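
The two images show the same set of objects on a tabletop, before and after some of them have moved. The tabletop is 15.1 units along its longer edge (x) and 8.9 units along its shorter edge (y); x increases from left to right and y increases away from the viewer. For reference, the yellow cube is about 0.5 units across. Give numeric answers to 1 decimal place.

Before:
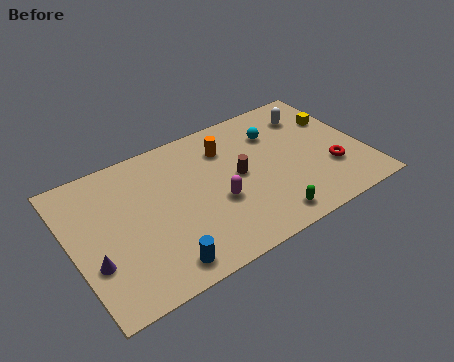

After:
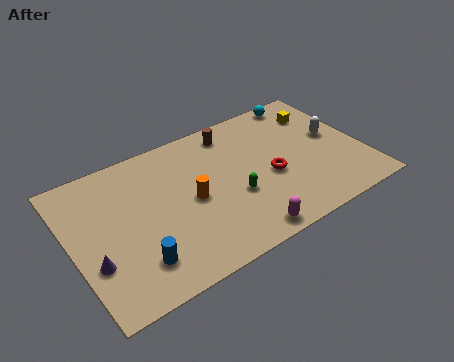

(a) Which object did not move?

the purple cone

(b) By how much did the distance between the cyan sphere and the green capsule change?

+1.1

They were about 5.5 units apart before and 6.6 after — 1.1 units further apart.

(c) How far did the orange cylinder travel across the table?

3.3

From (8.3, 6.7) to (6.1, 4.3), the orange cylinder covered √(2.2² + 2.4²) ≈ 3.3 units.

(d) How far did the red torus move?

3.2

From (13.2, 2.8) to (10.2, 3.8), the red torus covered √(3.0² + 1.0²) ≈ 3.2 units.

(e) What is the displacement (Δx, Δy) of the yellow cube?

(-0.7, 0.8)

From the two frames, the yellow cube sits at roughly (14.1, 6.0) before and (13.4, 6.8) after.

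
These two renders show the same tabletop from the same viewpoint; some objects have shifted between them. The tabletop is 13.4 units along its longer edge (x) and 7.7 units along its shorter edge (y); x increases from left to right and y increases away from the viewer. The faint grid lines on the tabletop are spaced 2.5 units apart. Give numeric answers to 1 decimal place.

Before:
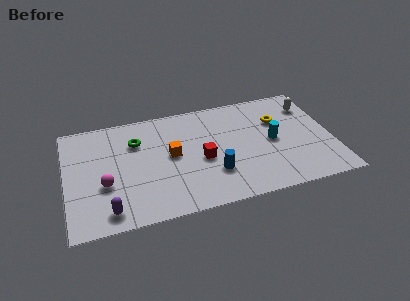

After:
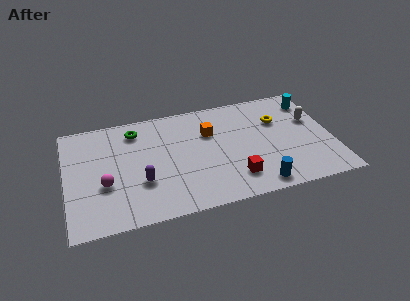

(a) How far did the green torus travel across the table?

0.8

From (3.6, 5.5) to (3.6, 6.3), the green torus covered √(0.0² + 0.8²) ≈ 0.8 units.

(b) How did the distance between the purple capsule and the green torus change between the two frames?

-1.0

Before: roughly 4.7 units apart; after: 3.7. That's 1.0 units closer together.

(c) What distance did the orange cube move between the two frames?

2.3

The orange cube moved from about (5.3, 4.1) to (7.3, 5.2), a distance of √(2.0² + 1.1²) ≈ 2.3.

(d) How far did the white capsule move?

1.1

From (12.5, 5.9) to (12.5, 4.8), the white capsule covered √(0.0² + 1.1²) ≈ 1.1 units.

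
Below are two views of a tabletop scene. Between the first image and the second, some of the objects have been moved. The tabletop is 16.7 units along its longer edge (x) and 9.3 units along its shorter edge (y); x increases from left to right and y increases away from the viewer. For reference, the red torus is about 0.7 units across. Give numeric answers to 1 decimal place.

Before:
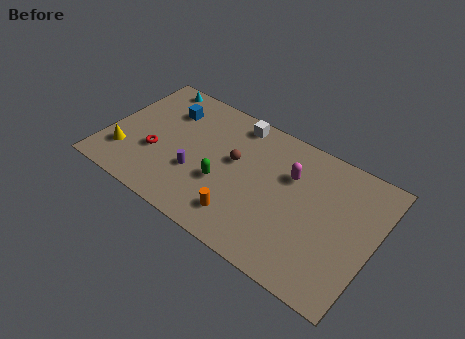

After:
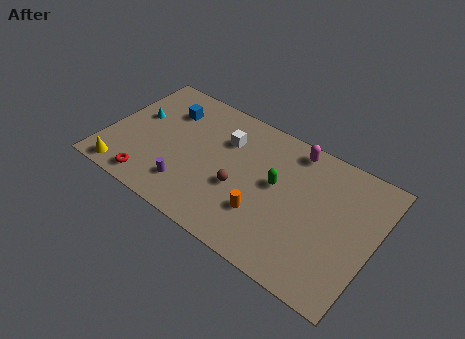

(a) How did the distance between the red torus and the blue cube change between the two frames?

+2.2

They were about 3.5 units apart before and 5.7 after — 2.2 units further apart.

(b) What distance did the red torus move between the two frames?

2.2

From (3.2, 3.4) to (3.3, 1.2), the red torus covered √(0.1² + 2.2²) ≈ 2.2 units.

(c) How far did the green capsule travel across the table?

3.5

From (7.5, 3.5) to (10.6, 5.2), the green capsule covered √(3.1² + 1.7²) ≈ 3.5 units.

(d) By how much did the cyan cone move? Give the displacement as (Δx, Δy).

(-0.4, -2.9)

From the two frames, the cyan cone sits at roughly (2.0, 8.4) before and (1.6, 5.5) after.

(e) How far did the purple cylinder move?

1.2

The purple cylinder was near (5.8, 3.3) before and (5.5, 2.1) after, so it travelled √(0.3² + 1.2²) ≈ 1.2 units.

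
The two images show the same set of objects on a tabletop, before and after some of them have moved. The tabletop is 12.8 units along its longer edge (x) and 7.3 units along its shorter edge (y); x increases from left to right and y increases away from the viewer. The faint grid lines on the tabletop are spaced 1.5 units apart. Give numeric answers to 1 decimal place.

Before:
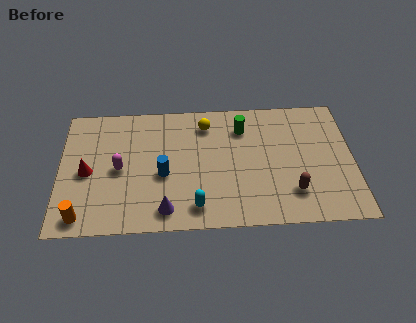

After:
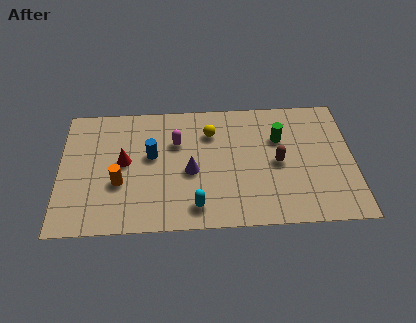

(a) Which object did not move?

the cyan capsule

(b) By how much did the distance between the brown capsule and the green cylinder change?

-2.9

The distance was about 4.3 in the first image and 1.4 in the second, so they moved 2.9 units closer together.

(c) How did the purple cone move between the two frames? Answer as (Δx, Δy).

(1.1, 2.1)

The purple cone was at about (4.6, 1.1) and moved to about (5.7, 3.2).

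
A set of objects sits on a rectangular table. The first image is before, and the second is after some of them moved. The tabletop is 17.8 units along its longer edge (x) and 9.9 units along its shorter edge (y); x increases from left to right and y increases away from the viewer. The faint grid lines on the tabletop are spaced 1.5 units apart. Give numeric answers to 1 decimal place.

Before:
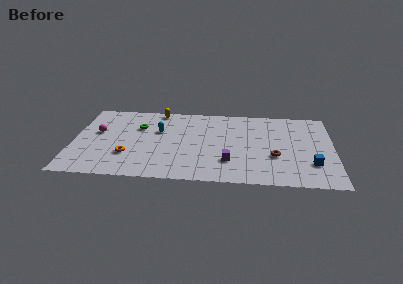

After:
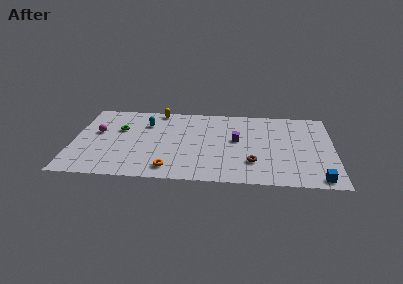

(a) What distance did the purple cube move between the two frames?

2.8

The purple cube was near (10.7, 2.7) before and (11.2, 5.5) after, so it travelled √(0.5² + 2.8²) ≈ 2.8 units.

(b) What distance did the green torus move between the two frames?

1.4

The green torus moved from about (4.4, 6.7) to (3.1, 6.3), a distance of √(1.3² + 0.4²) ≈ 1.4.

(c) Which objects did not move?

the yellow capsule and the magenta sphere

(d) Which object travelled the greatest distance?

the orange torus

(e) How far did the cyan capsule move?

1.3

From (5.8, 6.3) to (4.9, 7.2), the cyan capsule covered √(0.9² + 0.9²) ≈ 1.3 units.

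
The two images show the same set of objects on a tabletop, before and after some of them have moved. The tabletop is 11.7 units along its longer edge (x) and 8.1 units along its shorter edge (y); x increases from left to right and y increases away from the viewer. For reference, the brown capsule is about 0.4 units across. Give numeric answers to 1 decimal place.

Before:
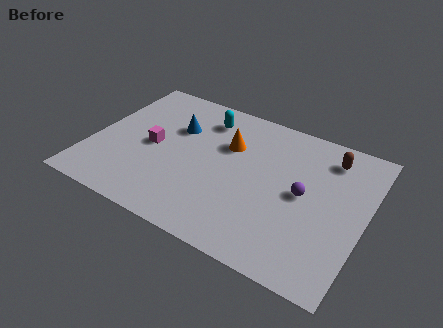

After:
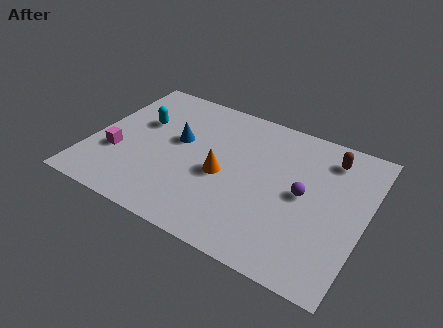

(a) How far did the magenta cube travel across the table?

1.8

The magenta cube was near (2.6, 3.9) before and (1.2, 2.8) after, so it travelled √(1.4² + 1.1²) ≈ 1.8 units.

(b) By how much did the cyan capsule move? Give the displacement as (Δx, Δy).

(-2.6, -1.4)

The cyan capsule was at about (4.5, 6.5) and moved to about (1.9, 5.1).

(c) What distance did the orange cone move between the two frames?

1.8

The orange cone moved from about (5.7, 5.4) to (5.7, 3.6), a distance of √(0.0² + 1.8²) ≈ 1.8.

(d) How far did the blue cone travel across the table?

0.7

From (3.4, 5.4) to (3.6, 4.7), the blue cone covered √(0.2² + 0.7²) ≈ 0.7 units.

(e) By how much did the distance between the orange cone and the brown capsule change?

+0.8

They were about 4.4 units apart before and 5.2 after — 0.8 units further apart.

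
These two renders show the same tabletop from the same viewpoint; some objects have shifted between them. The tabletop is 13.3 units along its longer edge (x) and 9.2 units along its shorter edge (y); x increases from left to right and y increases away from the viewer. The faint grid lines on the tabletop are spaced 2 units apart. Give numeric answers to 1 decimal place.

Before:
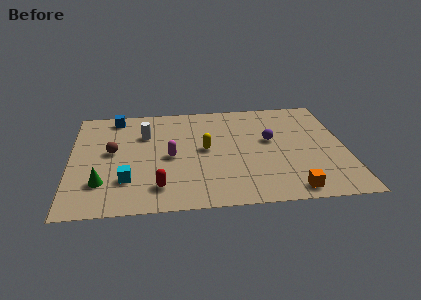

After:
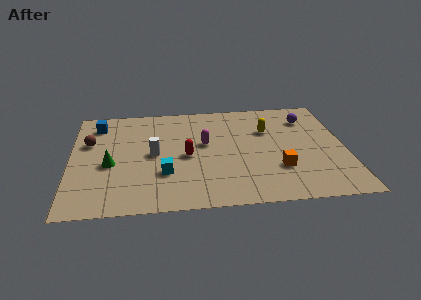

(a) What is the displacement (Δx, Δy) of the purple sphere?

(1.9, 1.8)

The purple sphere started near (9.7, 5.3) and ended near (11.6, 7.1).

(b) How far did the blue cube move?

1.1

The blue cube moved from about (2.2, 8.1) to (1.3, 7.5), a distance of √(0.9² + 0.6²) ≈ 1.1.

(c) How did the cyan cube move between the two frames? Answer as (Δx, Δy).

(1.8, 0.4)

The cyan cube started near (2.7, 2.5) and ended near (4.5, 2.9).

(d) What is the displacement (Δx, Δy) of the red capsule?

(1.4, 2.5)

The red capsule started near (4.2, 1.8) and ended near (5.6, 4.3).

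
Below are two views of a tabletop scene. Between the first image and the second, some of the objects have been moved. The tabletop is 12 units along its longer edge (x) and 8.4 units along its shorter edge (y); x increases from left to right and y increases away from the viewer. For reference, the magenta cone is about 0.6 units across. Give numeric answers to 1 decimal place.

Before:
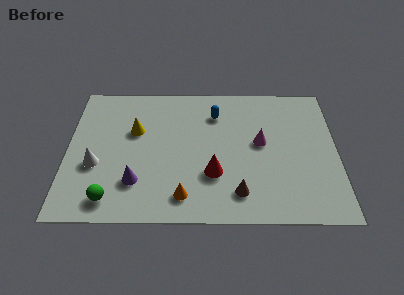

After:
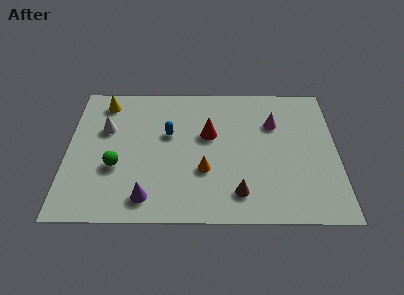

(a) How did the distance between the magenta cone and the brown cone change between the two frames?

+1.3

Before: roughly 3.2 units apart; after: 4.5. That's 1.3 units further apart.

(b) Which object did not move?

the brown cone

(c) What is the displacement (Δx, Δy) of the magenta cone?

(0.6, 1.2)

The magenta cone started near (8.6, 4.6) and ended near (9.2, 5.8).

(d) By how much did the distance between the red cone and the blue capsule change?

-1.9

The distance was about 3.7 in the first image and 1.8 in the second, so they moved 1.9 units closer together.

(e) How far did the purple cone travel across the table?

1.0

The purple cone moved from about (3.1, 2.2) to (3.6, 1.3), a distance of √(0.5² + 0.9²) ≈ 1.0.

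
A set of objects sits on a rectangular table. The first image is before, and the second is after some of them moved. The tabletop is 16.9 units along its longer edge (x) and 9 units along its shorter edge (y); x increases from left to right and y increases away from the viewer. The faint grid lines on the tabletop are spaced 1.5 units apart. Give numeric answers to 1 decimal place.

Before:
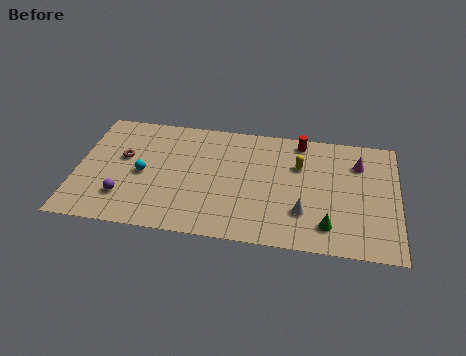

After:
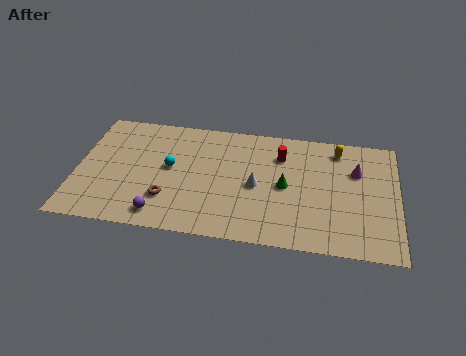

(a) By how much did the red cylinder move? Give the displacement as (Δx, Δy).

(-1.0, -1.3)

The red cylinder was at about (11.7, 8.0) and moved to about (10.7, 6.7).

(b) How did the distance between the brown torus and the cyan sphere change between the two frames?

+0.8

They were about 1.6 units apart before and 2.4 after — 0.8 units further apart.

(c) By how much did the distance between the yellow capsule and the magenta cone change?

-1.4

The distance was about 3.2 in the first image and 1.8 in the second, so they moved 1.4 units closer together.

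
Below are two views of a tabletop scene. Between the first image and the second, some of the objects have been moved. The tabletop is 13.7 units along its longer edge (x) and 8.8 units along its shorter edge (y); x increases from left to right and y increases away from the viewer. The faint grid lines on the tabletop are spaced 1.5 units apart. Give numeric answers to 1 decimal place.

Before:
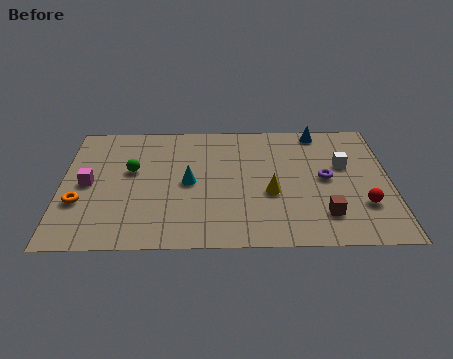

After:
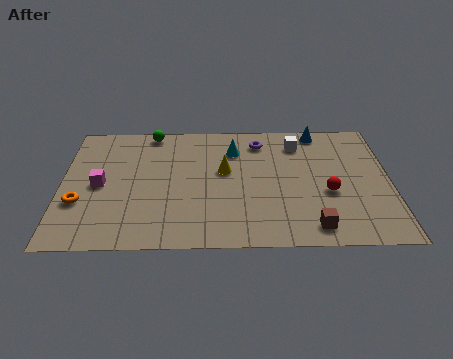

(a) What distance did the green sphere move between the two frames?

2.9

The green sphere was near (2.9, 5.2) before and (3.7, 8.0) after, so it travelled √(0.8² + 2.8²) ≈ 2.9 units.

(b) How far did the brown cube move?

0.9

The brown cube was near (10.9, 2.0) before and (10.4, 1.2) after, so it travelled √(0.5² + 0.8²) ≈ 0.9 units.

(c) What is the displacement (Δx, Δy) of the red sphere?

(-1.4, 0.9)

From the two frames, the red sphere sits at roughly (12.5, 2.6) before and (11.1, 3.5) after.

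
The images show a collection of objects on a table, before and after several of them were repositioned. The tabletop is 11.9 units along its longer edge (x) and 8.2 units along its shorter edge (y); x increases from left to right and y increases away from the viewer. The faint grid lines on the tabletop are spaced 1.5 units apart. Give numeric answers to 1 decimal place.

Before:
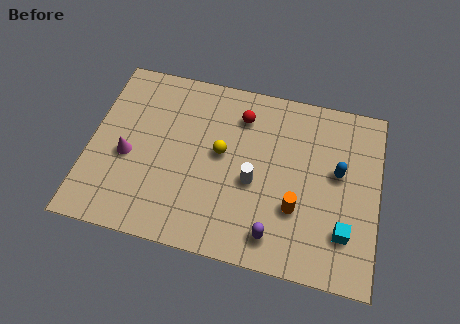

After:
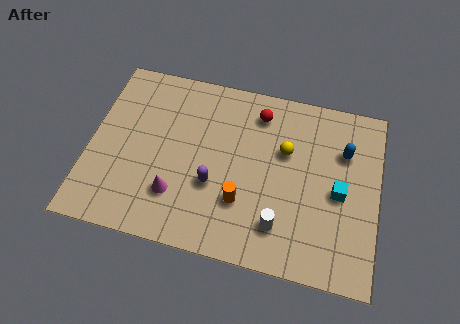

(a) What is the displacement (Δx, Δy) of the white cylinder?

(1.2, -1.7)

The white cylinder was at about (6.8, 3.5) and moved to about (8.0, 1.8).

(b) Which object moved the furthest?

the purple capsule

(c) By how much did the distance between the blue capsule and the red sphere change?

-0.7

They were about 4.4 units apart before and 3.7 after — 0.7 units closer together.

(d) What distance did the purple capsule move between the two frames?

3.1

The purple capsule moved from about (7.8, 1.3) to (5.2, 3.0), a distance of √(2.6² + 1.7²) ≈ 3.1.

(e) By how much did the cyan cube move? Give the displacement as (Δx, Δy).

(-0.3, 1.7)

From the two frames, the cyan cube sits at roughly (10.6, 2.1) before and (10.3, 3.8) after.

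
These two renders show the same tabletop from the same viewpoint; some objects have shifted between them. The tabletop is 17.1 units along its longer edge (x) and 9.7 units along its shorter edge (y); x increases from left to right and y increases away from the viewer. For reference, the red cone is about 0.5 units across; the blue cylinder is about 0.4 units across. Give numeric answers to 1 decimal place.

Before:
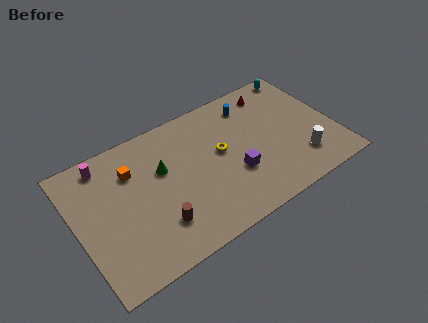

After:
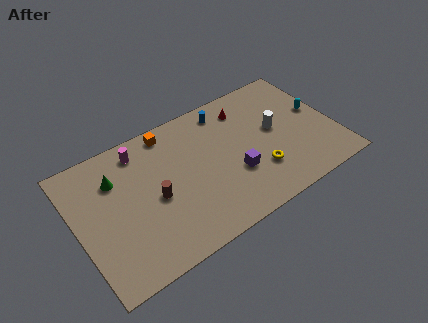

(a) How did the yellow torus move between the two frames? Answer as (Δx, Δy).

(2.1, -2.6)

The yellow torus started near (9.6, 5.4) and ended near (11.7, 2.8).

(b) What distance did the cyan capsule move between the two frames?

3.4

The cyan capsule moved from about (15.8, 8.8) to (16.2, 5.4), a distance of √(0.4² + 3.4²) ≈ 3.4.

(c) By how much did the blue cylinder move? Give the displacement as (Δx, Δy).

(-1.7, 0.4)

From the two frames, the blue cylinder sits at roughly (12.1, 7.9) before and (10.4, 8.3) after.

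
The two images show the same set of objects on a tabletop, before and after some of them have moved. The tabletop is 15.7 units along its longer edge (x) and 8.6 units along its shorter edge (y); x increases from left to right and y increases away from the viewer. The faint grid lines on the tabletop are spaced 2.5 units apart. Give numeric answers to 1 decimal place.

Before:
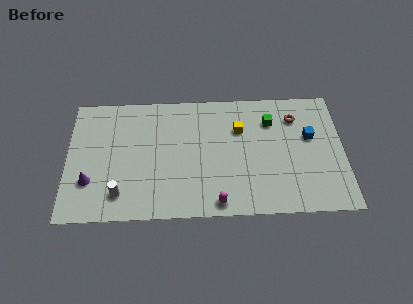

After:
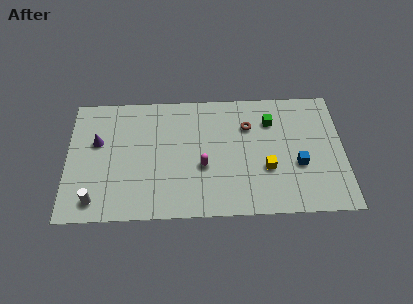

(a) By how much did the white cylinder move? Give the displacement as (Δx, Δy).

(-1.4, -0.4)

From the two frames, the white cylinder sits at roughly (3.0, 1.7) before and (1.6, 1.3) after.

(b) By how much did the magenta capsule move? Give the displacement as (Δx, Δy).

(-0.8, 2.5)

The magenta capsule was at about (8.5, 0.9) and moved to about (7.7, 3.4).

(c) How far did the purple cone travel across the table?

2.7

The purple cone moved from about (1.3, 2.6) to (1.7, 5.3), a distance of √(0.4² + 2.7²) ≈ 2.7.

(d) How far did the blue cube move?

2.0

The blue cube was near (13.8, 5.2) before and (13.1, 3.3) after, so it travelled √(0.7² + 1.9²) ≈ 2.0 units.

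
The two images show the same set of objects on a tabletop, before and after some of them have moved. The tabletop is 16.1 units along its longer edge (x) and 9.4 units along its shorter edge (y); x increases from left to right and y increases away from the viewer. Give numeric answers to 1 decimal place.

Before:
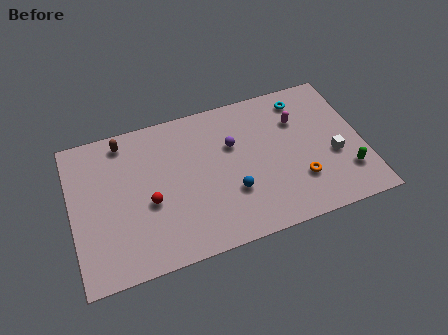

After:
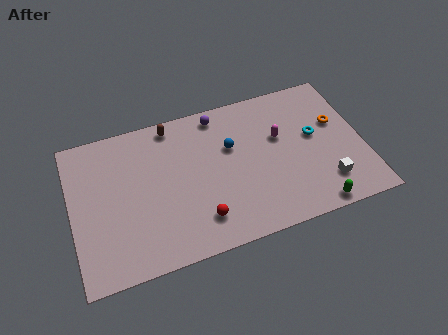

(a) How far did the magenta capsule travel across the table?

1.4

From (12.7, 6.6) to (11.6, 5.8), the magenta capsule covered √(1.1² + 0.8²) ≈ 1.4 units.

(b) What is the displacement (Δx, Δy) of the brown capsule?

(2.7, 0.2)

The brown capsule was at about (3.1, 8.2) and moved to about (5.8, 8.4).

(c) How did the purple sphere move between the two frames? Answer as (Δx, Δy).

(-0.6, 2.2)

From the two frames, the purple sphere sits at roughly (9.0, 6.1) before and (8.4, 8.3) after.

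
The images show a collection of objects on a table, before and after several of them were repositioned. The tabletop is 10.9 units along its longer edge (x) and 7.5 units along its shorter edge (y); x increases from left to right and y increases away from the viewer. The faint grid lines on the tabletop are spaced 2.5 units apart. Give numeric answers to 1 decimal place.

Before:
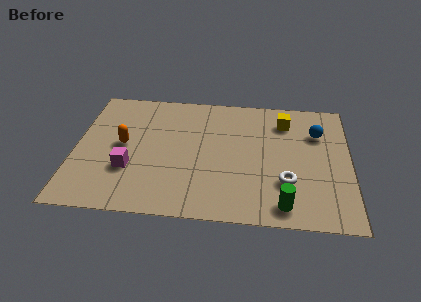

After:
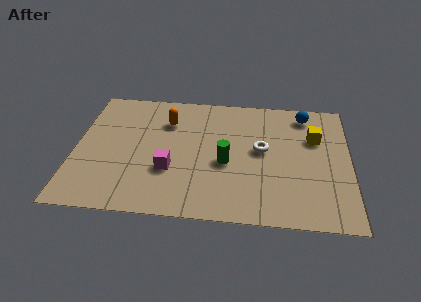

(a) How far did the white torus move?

2.1

The white torus was near (8.4, 2.3) before and (7.4, 4.1) after, so it travelled √(1.0² + 1.8²) ≈ 2.1 units.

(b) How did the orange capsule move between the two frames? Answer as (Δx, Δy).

(1.7, 1.6)

The orange capsule was at about (1.9, 3.9) and moved to about (3.6, 5.5).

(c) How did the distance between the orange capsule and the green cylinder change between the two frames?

-3.7

They were about 7.0 units apart before and 3.3 after — 3.7 units closer together.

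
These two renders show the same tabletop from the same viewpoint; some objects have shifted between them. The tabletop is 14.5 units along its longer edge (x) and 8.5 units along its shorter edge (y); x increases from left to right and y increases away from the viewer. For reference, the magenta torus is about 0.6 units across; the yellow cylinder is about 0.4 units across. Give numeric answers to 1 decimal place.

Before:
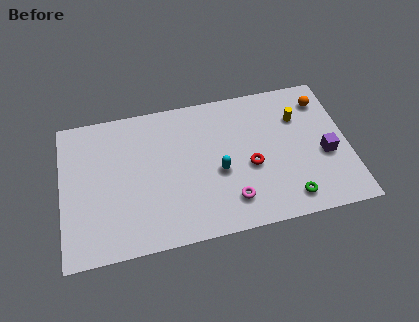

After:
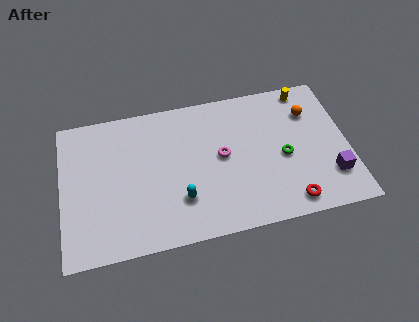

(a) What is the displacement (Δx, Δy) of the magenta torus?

(-0.3, 2.7)

The magenta torus started near (8.4, 1.8) and ended near (8.1, 4.5).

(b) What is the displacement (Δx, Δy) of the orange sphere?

(-0.7, -0.6)

From the two frames, the orange sphere sits at roughly (13.4, 6.8) before and (12.7, 6.2) after.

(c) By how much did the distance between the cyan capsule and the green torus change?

+1.4

Before: roughly 4.1 units apart; after: 5.5. That's 1.4 units further apart.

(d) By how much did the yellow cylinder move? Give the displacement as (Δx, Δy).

(0.5, 1.6)

The yellow cylinder started near (12.1, 6.0) and ended near (12.6, 7.6).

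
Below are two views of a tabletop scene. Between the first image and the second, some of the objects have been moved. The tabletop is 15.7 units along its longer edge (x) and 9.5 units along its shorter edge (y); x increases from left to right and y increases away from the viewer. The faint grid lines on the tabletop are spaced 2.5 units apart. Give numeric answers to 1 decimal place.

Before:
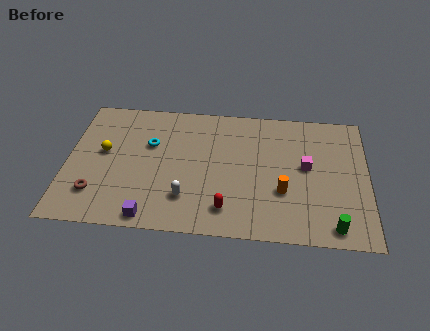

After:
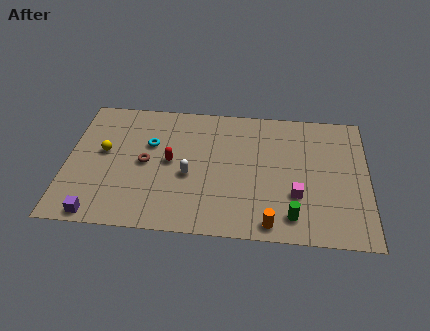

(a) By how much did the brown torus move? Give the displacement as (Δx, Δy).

(2.5, 2.4)

The brown torus was at about (1.6, 2.3) and moved to about (4.1, 4.7).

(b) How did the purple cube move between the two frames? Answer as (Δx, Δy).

(-2.7, -0.1)

From the two frames, the purple cube sits at roughly (4.5, 0.9) before and (1.8, 0.8) after.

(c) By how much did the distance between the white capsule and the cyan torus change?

-1.2

They were about 4.2 units apart before and 3.0 after — 1.2 units closer together.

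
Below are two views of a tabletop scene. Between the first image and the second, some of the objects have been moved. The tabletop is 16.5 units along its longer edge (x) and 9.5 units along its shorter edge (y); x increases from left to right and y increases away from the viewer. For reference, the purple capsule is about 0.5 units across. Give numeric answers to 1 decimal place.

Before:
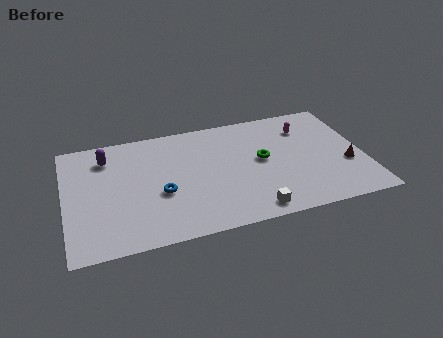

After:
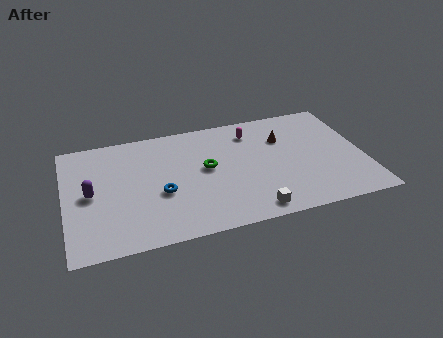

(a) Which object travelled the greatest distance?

the brown cone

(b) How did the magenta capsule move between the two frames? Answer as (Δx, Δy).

(-3.0, 0.4)

The magenta capsule was at about (13.5, 7.2) and moved to about (10.5, 7.6).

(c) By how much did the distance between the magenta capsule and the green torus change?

+0.3

The distance was about 3.3 in the first image and 3.6 in the second, so they moved 0.3 units further apart.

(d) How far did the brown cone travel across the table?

4.5

The brown cone was near (15.5, 3.5) before and (12.2, 6.6) after, so it travelled √(3.3² + 3.1²) ≈ 4.5 units.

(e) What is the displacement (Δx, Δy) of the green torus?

(-3.1, 0.1)

The green torus started near (10.9, 5.1) and ended near (7.8, 5.2).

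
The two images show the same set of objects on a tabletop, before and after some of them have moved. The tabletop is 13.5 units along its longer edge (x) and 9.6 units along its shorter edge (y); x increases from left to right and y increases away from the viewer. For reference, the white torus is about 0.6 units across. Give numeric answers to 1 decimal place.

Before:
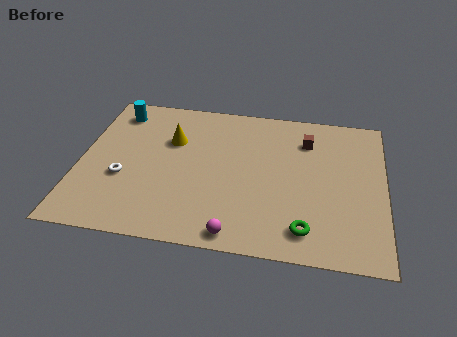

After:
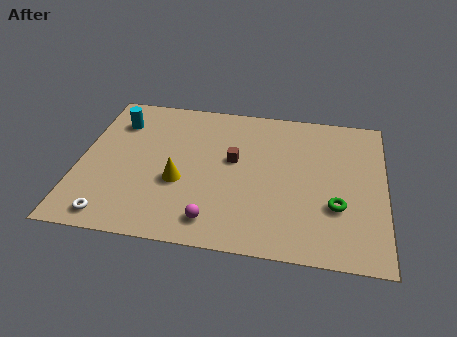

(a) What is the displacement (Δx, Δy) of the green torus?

(1.3, 1.6)

The green torus started near (10.1, 1.6) and ended near (11.4, 3.2).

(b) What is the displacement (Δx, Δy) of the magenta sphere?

(-1.0, 0.6)

The magenta sphere started near (7.1, 0.9) and ended near (6.1, 1.5).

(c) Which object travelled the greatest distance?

the brown cube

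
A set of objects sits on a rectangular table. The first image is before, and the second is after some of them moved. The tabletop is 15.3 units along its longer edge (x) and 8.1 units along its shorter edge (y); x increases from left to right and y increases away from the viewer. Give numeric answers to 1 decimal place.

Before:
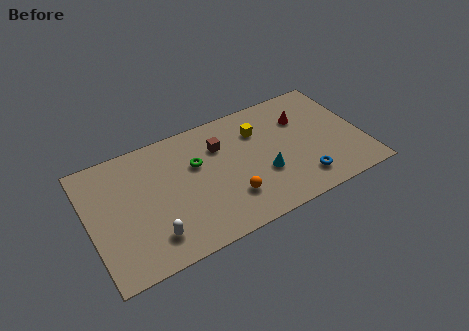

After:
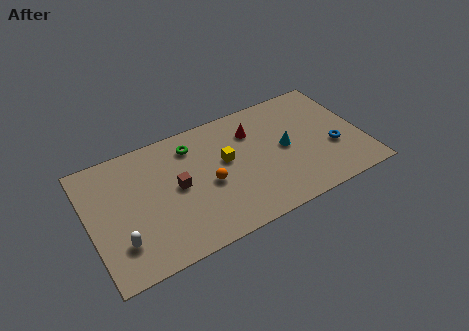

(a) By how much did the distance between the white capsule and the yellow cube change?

-1.0

They were about 7.7 units apart before and 6.7 after — 1.0 units closer together.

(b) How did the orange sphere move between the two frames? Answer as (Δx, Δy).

(-1.0, 1.4)

The orange sphere started near (7.6, 2.2) and ended near (6.6, 3.6).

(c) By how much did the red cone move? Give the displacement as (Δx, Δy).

(-2.8, 0.3)

The red cone was at about (12.2, 5.7) and moved to about (9.4, 6.0).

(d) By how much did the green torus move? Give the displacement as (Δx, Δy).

(-0.1, 1.3)

The green torus started near (6.1, 5.2) and ended near (6.0, 6.5).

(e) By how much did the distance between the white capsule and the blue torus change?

+3.7

The distance was about 8.4 in the first image and 12.1 in the second, so they moved 3.7 units further apart.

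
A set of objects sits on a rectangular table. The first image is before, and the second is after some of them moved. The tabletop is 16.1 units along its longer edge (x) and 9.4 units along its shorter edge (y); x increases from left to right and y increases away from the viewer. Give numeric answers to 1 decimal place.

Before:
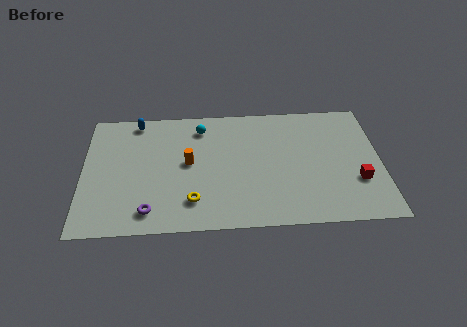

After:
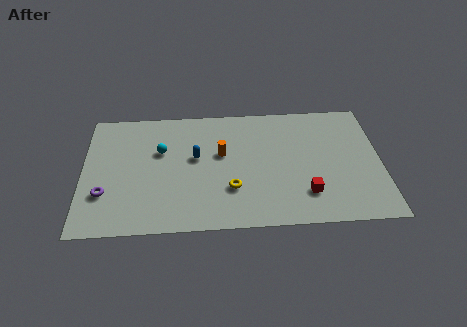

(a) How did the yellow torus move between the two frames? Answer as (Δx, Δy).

(2.1, 0.8)

From the two frames, the yellow torus sits at roughly (5.9, 2.1) before and (8.0, 2.9) after.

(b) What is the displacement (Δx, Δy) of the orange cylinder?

(1.8, 0.6)

From the two frames, the orange cylinder sits at roughly (5.7, 5.0) before and (7.5, 5.6) after.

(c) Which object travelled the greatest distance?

the blue capsule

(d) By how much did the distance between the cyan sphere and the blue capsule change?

-1.6

They were about 3.6 units apart before and 2.0 after — 1.6 units closer together.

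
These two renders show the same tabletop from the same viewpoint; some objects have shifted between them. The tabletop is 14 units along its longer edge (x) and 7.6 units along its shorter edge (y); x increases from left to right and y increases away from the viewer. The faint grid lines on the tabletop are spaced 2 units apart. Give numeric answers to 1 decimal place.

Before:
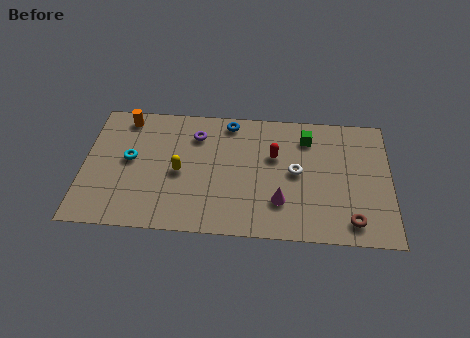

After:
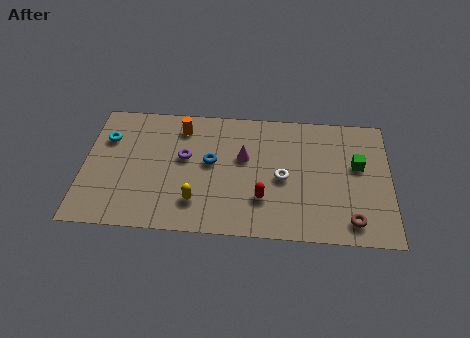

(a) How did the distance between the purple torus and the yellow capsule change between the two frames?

+0.3

The distance was about 2.4 in the first image and 2.7 in the second, so they moved 0.3 units further apart.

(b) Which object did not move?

the brown torus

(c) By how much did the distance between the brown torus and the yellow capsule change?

-1.1

They were about 8.1 units apart before and 7.0 after — 1.1 units closer together.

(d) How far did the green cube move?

2.7

The green cube was near (10.2, 6.0) before and (12.5, 4.5) after, so it travelled √(2.3² + 1.5²) ≈ 2.7 units.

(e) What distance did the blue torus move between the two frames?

2.6

The blue torus was near (6.6, 6.7) before and (5.8, 4.2) after, so it travelled √(0.8² + 2.5²) ≈ 2.6 units.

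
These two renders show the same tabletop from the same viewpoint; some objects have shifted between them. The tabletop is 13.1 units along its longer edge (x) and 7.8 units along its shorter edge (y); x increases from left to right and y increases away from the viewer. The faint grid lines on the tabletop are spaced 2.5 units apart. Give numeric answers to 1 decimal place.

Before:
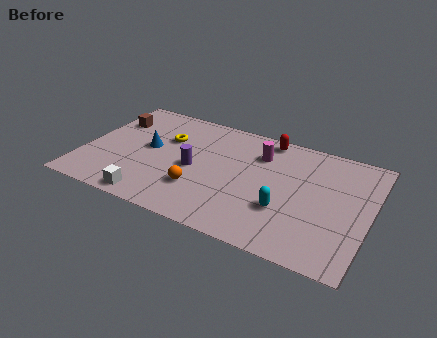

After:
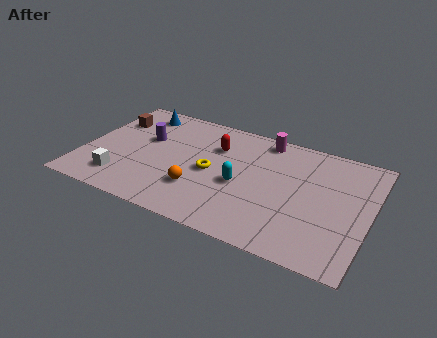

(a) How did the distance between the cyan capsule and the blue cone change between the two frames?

-0.6

They were about 6.7 units apart before and 6.1 after — 0.6 units closer together.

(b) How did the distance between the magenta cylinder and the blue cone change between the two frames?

+0.7

Before: roughly 5.2 units apart; after: 5.9. That's 0.7 units further apart.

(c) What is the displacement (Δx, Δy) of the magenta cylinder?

(0.1, 1.1)

From the two frames, the magenta cylinder sits at roughly (7.9, 5.8) before and (8.0, 6.9) after.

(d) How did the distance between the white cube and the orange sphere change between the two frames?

+1.1

Before: roughly 2.5 units apart; after: 3.6. That's 1.1 units further apart.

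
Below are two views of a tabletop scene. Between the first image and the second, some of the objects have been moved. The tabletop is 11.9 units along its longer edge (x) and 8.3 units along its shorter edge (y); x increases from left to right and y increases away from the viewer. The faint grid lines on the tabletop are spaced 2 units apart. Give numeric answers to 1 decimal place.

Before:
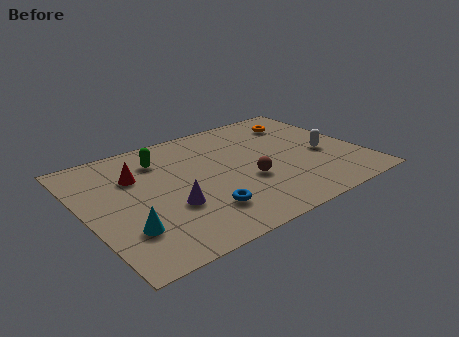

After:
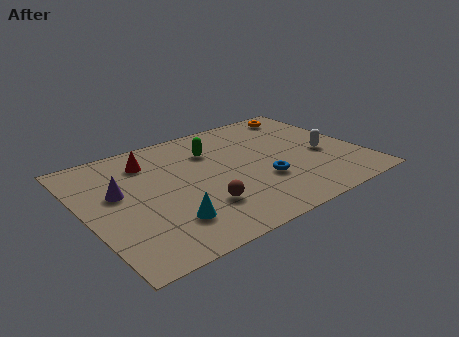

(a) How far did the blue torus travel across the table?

2.9

From (4.6, 2.0) to (7.4, 2.8), the blue torus covered √(2.8² + 0.8²) ≈ 2.9 units.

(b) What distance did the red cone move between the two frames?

1.1

From (2.4, 5.7) to (3.1, 6.5), the red cone covered √(0.7² + 0.8²) ≈ 1.1 units.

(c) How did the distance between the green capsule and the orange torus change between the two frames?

-1.6

They were about 6.3 units apart before and 4.7 after — 1.6 units closer together.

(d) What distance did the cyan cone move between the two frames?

1.7

The cyan cone was near (1.4, 2.3) before and (3.1, 2.0) after, so it travelled √(1.7² + 0.3²) ≈ 1.7 units.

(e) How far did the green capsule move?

2.2

The green capsule moved from about (3.6, 6.4) to (5.8, 6.0), a distance of √(2.2² + 0.4²) ≈ 2.2.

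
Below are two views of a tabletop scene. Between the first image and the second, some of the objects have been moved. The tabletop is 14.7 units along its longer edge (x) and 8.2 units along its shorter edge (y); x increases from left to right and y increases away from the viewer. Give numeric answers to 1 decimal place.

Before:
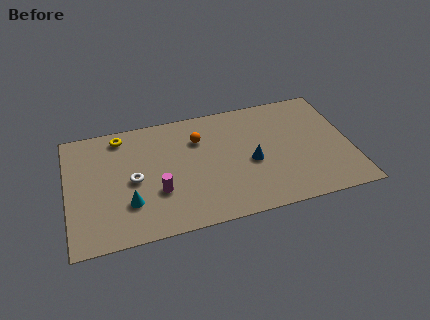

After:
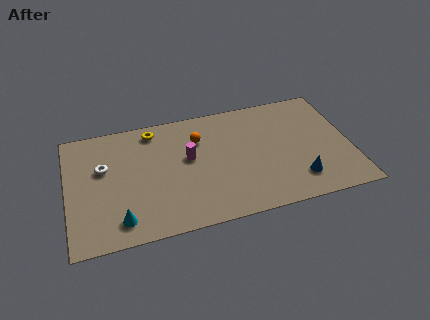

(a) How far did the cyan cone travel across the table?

1.1

The cyan cone moved from about (3.1, 2.4) to (2.6, 1.4), a distance of √(0.5² + 1.0²) ≈ 1.1.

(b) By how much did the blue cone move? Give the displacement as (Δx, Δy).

(2.3, -1.8)

From the two frames, the blue cone sits at roughly (9.5, 3.6) before and (11.8, 1.8) after.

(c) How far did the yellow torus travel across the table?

1.7

The yellow torus was near (2.9, 7.1) before and (4.6, 7.1) after, so it travelled √(1.7² + 0.0²) ≈ 1.7 units.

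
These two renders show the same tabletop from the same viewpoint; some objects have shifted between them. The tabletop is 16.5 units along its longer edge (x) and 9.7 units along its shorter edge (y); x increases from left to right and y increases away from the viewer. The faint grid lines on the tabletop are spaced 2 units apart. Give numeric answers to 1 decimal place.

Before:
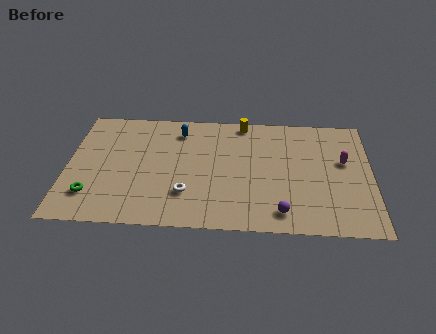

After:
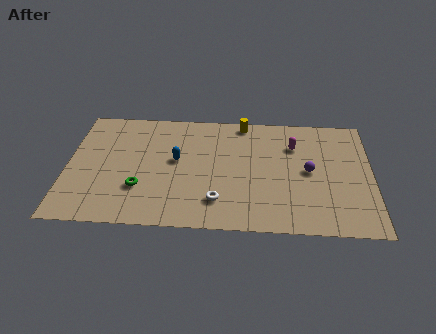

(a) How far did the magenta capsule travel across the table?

3.0

The magenta capsule moved from about (15.0, 5.8) to (12.3, 7.0), a distance of √(2.7² + 1.2²) ≈ 3.0.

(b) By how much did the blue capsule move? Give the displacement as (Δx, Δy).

(-0.1, -2.5)

The blue capsule was at about (6.0, 7.9) and moved to about (5.9, 5.4).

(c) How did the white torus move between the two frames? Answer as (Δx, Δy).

(1.7, -0.5)

From the two frames, the white torus sits at roughly (6.5, 2.7) before and (8.2, 2.2) after.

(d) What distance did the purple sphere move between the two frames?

3.7

The purple sphere moved from about (11.6, 1.5) to (13.1, 4.9), a distance of √(1.5² + 3.4²) ≈ 3.7.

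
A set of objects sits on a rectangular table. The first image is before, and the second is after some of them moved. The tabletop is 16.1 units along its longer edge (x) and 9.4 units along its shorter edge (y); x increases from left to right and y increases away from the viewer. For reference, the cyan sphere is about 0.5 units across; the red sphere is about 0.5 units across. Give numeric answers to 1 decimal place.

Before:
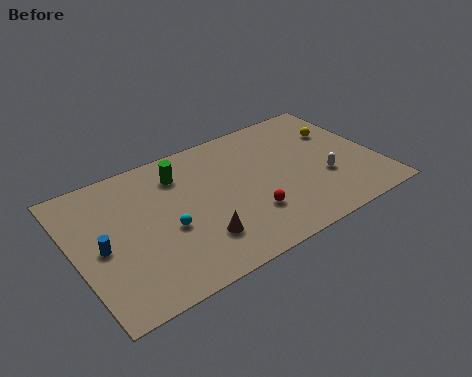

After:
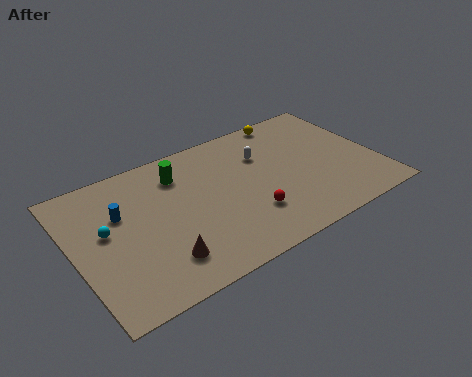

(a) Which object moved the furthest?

the white capsule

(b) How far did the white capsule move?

4.3

From (13.1, 3.3) to (10.3, 6.5), the white capsule covered √(2.8² + 3.2²) ≈ 4.3 units.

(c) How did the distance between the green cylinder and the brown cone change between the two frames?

+0.6

They were about 4.9 units apart before and 5.5 after — 0.6 units further apart.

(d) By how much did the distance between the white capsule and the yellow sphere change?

-0.6

They were about 3.4 units apart before and 2.8 after — 0.6 units closer together.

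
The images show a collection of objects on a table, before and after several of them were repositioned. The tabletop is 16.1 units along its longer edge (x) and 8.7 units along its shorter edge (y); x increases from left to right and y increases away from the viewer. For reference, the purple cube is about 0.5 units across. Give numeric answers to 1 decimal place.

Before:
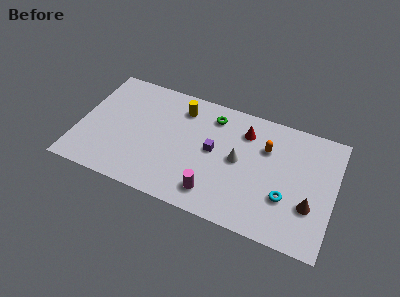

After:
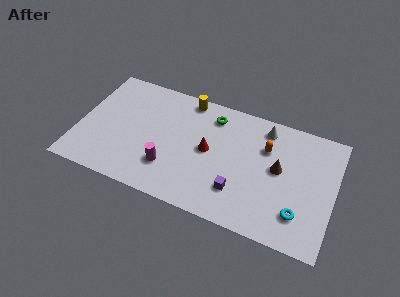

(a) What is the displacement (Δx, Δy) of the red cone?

(-2.1, -2.2)

The red cone started near (10.3, 6.7) and ended near (8.2, 4.5).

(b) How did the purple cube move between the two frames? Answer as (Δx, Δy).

(1.8, -2.3)

From the two frames, the purple cube sits at roughly (8.5, 4.6) before and (10.3, 2.3) after.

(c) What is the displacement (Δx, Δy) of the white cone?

(1.4, 2.9)

The white cone started near (10.1, 4.5) and ended near (11.5, 7.4).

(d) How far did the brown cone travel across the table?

2.8

From (14.7, 2.9) to (12.6, 4.8), the brown cone covered √(2.1² + 1.9²) ≈ 2.8 units.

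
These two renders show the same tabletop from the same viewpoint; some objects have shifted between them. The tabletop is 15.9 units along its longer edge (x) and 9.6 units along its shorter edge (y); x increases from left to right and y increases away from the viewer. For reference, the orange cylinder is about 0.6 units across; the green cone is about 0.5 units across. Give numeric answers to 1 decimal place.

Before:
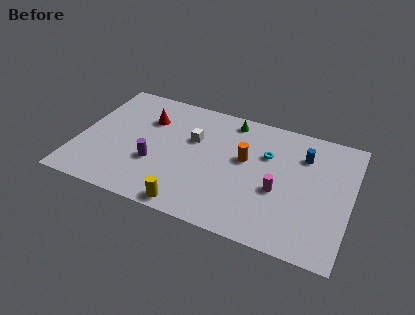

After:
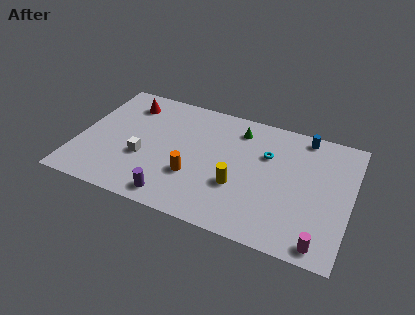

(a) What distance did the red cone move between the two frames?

1.6

The red cone was near (3.8, 6.8) before and (2.5, 7.7) after, so it travelled √(1.3² + 0.9²) ≈ 1.6 units.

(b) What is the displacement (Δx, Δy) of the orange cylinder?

(-2.8, -2.4)

From the two frames, the orange cylinder sits at roughly (9.7, 5.6) before and (6.9, 3.2) after.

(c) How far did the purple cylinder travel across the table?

2.6

The purple cylinder moved from about (4.6, 3.4) to (6.0, 1.2), a distance of √(1.4² + 2.2²) ≈ 2.6.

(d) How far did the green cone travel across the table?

0.8

The green cone moved from about (8.6, 8.4) to (9.1, 7.8), a distance of √(0.5² + 0.6²) ≈ 0.8.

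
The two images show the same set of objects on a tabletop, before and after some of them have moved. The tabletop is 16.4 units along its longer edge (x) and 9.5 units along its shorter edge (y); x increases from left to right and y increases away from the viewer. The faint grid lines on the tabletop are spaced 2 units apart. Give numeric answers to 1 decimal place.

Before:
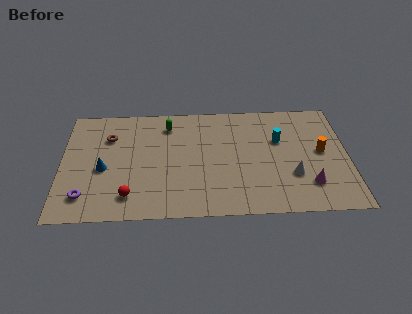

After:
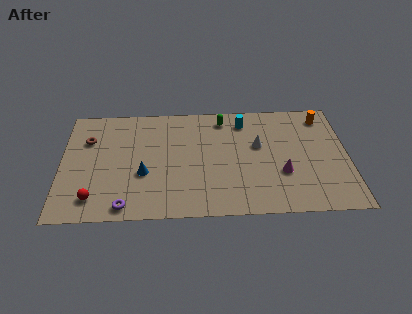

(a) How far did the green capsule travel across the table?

3.2

The green capsule moved from about (6.1, 7.7) to (9.3, 8.1), a distance of √(3.2² + 0.4²) ≈ 3.2.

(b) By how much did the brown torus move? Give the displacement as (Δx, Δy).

(-1.2, -0.2)

The brown torus started near (2.7, 6.8) and ended near (1.5, 6.6).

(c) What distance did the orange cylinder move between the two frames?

3.0

The orange cylinder moved from about (14.9, 5.0) to (15.1, 8.0), a distance of √(0.2² + 3.0²) ≈ 3.0.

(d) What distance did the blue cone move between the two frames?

2.4

The blue cone was near (2.4, 4.1) before and (4.7, 3.6) after, so it travelled √(2.3² + 0.5²) ≈ 2.4 units.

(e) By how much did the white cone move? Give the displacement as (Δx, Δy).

(-1.9, 2.6)

The white cone started near (13.2, 3.1) and ended near (11.3, 5.7).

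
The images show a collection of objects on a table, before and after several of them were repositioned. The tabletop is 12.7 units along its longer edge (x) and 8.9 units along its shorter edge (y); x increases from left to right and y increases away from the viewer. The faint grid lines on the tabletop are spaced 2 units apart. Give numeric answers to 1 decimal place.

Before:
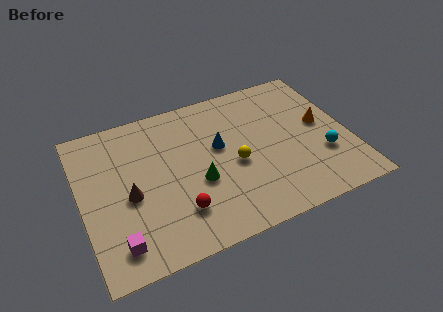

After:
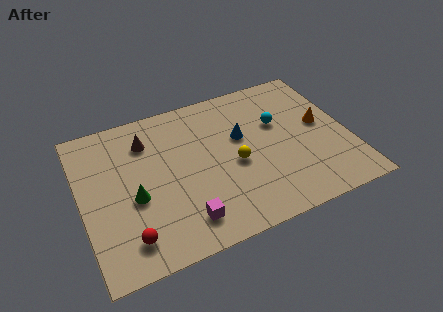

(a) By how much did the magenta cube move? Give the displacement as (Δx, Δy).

(3.1, 0.1)

From the two frames, the magenta cube sits at roughly (1.4, 1.5) before and (4.5, 1.6) after.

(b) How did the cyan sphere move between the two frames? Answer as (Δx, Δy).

(-1.8, 2.7)

The cyan sphere was at about (11.3, 2.9) and moved to about (9.5, 5.6).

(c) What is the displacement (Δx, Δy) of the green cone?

(-3.0, 0.2)

The green cone started near (5.4, 3.5) and ended near (2.4, 3.7).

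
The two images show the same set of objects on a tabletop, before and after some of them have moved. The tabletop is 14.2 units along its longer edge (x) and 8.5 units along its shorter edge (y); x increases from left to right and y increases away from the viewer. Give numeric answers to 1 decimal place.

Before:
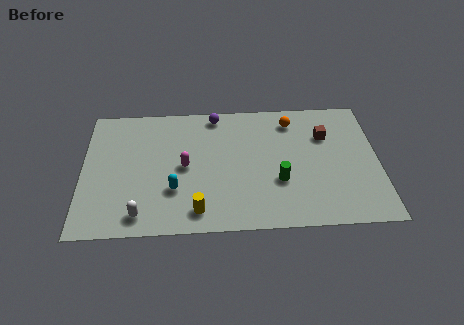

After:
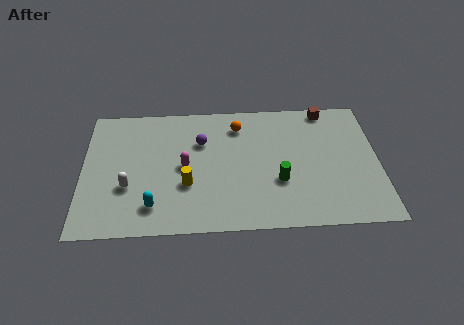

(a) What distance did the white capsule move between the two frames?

1.9

The white capsule was near (2.8, 1.2) before and (2.2, 3.0) after, so it travelled √(0.6² + 1.8²) ≈ 1.9 units.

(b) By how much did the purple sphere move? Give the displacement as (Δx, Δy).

(-0.7, -1.8)

From the two frames, the purple sphere sits at roughly (6.4, 7.6) before and (5.7, 5.8) after.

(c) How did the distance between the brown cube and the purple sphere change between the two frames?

+0.8

Before: roughly 5.6 units apart; after: 6.4. That's 0.8 units further apart.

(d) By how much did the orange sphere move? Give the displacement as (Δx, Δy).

(-2.6, -0.2)

From the two frames, the orange sphere sits at roughly (10.1, 7.0) before and (7.5, 6.8) after.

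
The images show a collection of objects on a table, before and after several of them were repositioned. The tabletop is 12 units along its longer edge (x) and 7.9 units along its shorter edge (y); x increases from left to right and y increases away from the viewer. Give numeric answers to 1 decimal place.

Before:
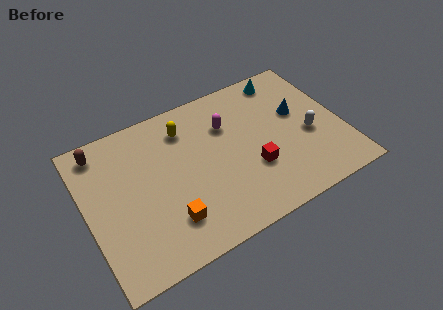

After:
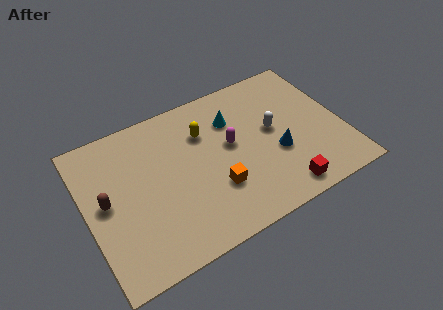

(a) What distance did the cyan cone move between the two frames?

3.0

The cyan cone moved from about (9.8, 6.9) to (7.1, 5.7), a distance of √(2.7² + 1.2²) ≈ 3.0.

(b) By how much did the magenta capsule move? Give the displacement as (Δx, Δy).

(0.0, -1.1)

From the two frames, the magenta capsule sits at roughly (6.8, 5.5) before and (6.8, 4.4) after.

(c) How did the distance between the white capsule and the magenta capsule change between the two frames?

-2.2

They were about 4.2 units apart before and 2.0 after — 2.2 units closer together.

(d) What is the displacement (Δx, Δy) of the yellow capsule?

(0.8, -0.6)

The yellow capsule was at about (4.9, 6.2) and moved to about (5.7, 5.6).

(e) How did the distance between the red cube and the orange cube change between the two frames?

-0.9

They were about 4.2 units apart before and 3.3 after — 0.9 units closer together.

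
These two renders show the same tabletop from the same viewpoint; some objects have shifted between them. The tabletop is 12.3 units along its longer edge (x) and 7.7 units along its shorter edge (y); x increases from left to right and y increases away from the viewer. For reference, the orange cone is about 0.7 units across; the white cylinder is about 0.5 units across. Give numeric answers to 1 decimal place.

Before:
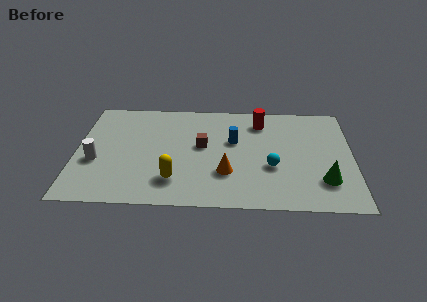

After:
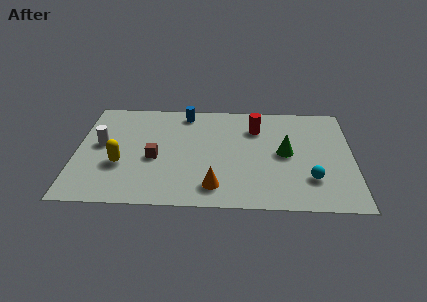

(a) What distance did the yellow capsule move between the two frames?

2.6

The yellow capsule moved from about (4.4, 1.8) to (2.0, 2.8), a distance of √(2.4² + 1.0²) ≈ 2.6.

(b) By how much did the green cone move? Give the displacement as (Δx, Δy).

(-1.7, 1.9)

The green cone started near (11.0, 2.0) and ended near (9.3, 3.9).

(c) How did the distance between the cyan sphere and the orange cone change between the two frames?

+2.2

They were about 2.1 units apart before and 4.3 after — 2.2 units further apart.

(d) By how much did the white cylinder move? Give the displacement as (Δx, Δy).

(0.2, 1.2)

The white cylinder started near (0.9, 3.0) and ended near (1.1, 4.2).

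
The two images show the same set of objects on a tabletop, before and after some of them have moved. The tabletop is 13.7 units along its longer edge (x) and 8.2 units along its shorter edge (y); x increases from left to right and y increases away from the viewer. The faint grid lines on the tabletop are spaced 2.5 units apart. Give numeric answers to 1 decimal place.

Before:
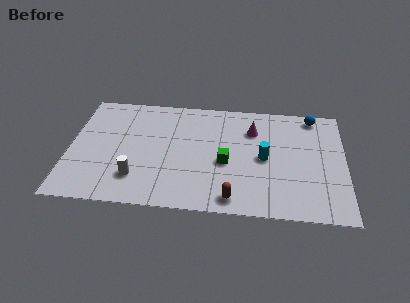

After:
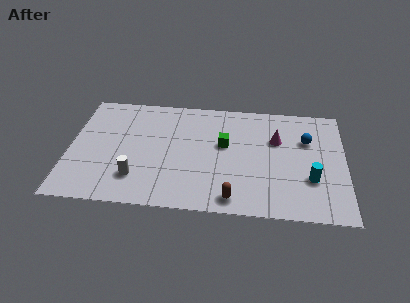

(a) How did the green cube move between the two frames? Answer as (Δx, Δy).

(-0.1, 1.3)

From the two frames, the green cube sits at roughly (7.8, 3.5) before and (7.7, 4.8) after.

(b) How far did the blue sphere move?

1.8

The blue sphere moved from about (12.1, 7.3) to (11.8, 5.5), a distance of √(0.3² + 1.8²) ≈ 1.8.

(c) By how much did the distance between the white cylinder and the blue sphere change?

-1.1

They were about 10.2 units apart before and 9.1 after — 1.1 units closer together.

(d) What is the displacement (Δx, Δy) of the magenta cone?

(1.2, -0.6)

The magenta cone started near (9.1, 6.0) and ended near (10.3, 5.4).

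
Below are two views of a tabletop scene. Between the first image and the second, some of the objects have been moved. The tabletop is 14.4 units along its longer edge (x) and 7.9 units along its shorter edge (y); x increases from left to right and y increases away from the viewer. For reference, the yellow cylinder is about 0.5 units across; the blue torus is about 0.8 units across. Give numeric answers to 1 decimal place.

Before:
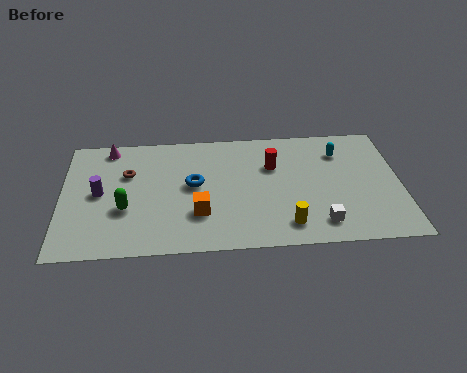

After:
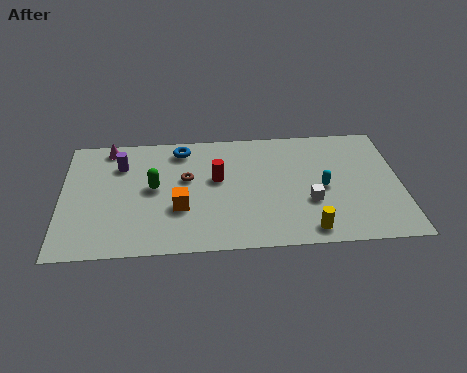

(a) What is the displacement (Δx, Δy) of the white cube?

(-0.4, 1.4)

From the two frames, the white cube sits at roughly (10.9, 1.4) before and (10.5, 2.8) after.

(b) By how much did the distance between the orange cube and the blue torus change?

+2.0

They were about 1.9 units apart before and 3.9 after — 2.0 units further apart.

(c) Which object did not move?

the magenta cone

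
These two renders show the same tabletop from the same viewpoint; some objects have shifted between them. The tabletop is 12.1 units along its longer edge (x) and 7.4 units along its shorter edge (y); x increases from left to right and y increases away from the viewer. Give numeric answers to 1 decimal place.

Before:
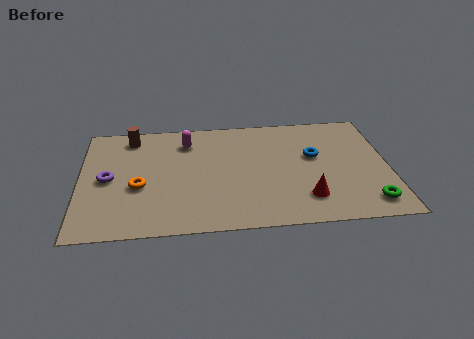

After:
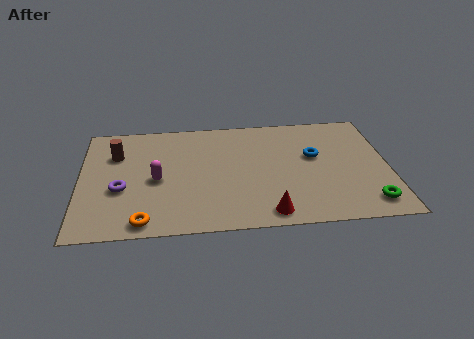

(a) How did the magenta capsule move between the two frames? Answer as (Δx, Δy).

(-1.2, -2.4)

The magenta capsule was at about (4.2, 5.8) and moved to about (3.0, 3.4).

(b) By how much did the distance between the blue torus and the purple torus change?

-0.4

The distance was about 8.1 in the first image and 7.7 in the second, so they moved 0.4 units closer together.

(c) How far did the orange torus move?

2.2

From (2.3, 3.0) to (2.5, 0.8), the orange torus covered √(0.2² + 2.2²) ≈ 2.2 units.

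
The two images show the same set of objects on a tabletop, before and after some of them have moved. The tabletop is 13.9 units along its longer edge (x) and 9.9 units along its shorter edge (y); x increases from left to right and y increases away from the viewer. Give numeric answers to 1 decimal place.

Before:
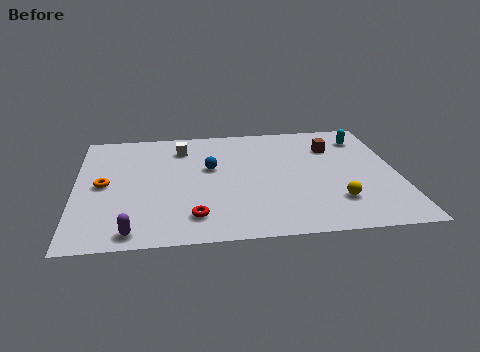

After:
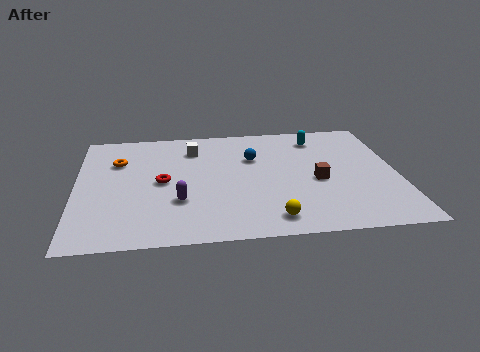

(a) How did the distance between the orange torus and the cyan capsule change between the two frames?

-2.9

They were about 11.8 units apart before and 8.9 after — 2.9 units closer together.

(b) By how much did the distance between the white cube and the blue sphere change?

+0.6

The distance was about 2.2 in the first image and 2.8 in the second, so they moved 0.6 units further apart.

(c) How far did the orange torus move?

2.1

From (1.2, 4.9) to (1.8, 6.9), the orange torus covered √(0.6² + 2.0²) ≈ 2.1 units.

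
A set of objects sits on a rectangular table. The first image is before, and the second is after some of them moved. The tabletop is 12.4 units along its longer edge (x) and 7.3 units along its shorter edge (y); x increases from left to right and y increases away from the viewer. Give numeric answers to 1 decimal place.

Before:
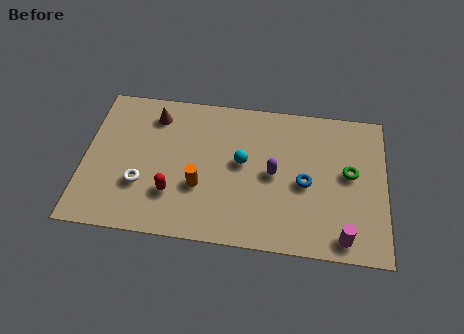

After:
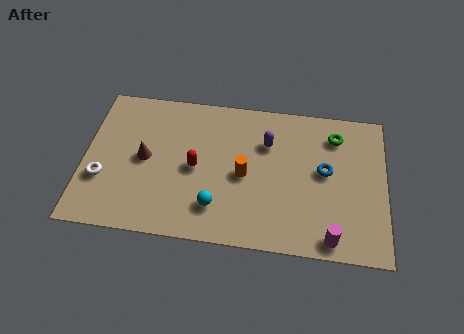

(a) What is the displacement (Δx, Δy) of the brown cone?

(-0.3, -2.2)

The brown cone was at about (2.8, 5.9) and moved to about (2.5, 3.7).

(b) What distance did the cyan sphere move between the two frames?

2.5

The cyan sphere was near (6.5, 4.0) before and (5.5, 1.7) after, so it travelled √(1.0² + 2.3²) ≈ 2.5 units.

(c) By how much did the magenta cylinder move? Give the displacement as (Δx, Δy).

(-0.5, -0.1)

The magenta cylinder was at about (10.7, 0.9) and moved to about (10.2, 0.8).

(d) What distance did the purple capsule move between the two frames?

1.5

The purple capsule moved from about (7.8, 3.6) to (7.5, 5.1), a distance of √(0.3² + 1.5²) ≈ 1.5.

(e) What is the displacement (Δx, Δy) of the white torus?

(-1.6, 0.1)

The white torus started near (2.4, 2.4) and ended near (0.8, 2.5).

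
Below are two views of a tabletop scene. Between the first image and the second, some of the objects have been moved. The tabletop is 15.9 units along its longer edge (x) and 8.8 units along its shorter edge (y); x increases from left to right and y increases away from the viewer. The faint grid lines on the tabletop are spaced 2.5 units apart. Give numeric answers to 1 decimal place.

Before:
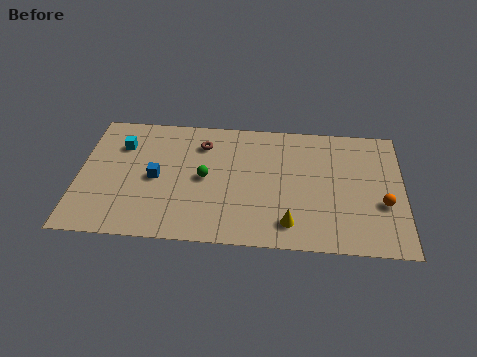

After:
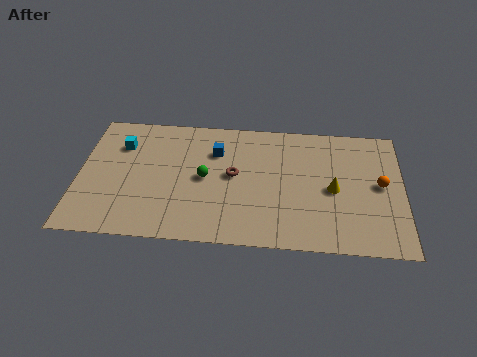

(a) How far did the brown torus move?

2.6

From (6.0, 6.8) to (7.6, 4.7), the brown torus covered √(1.6² + 2.1²) ≈ 2.6 units.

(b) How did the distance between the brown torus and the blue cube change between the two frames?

-1.6

The distance was about 3.4 in the first image and 1.8 in the second, so they moved 1.6 units closer together.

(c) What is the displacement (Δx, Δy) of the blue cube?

(2.9, 2.1)

The blue cube was at about (3.8, 4.2) and moved to about (6.7, 6.3).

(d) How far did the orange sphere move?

1.3

The orange sphere moved from about (14.9, 3.3) to (14.8, 4.6), a distance of √(0.1² + 1.3²) ≈ 1.3.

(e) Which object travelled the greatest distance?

the blue cube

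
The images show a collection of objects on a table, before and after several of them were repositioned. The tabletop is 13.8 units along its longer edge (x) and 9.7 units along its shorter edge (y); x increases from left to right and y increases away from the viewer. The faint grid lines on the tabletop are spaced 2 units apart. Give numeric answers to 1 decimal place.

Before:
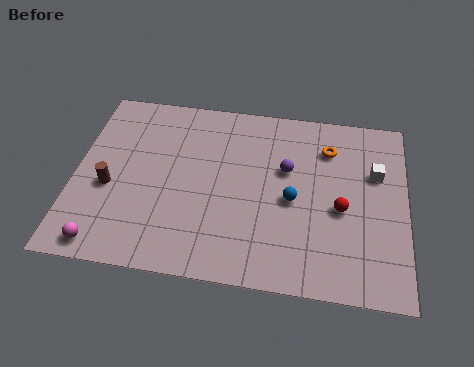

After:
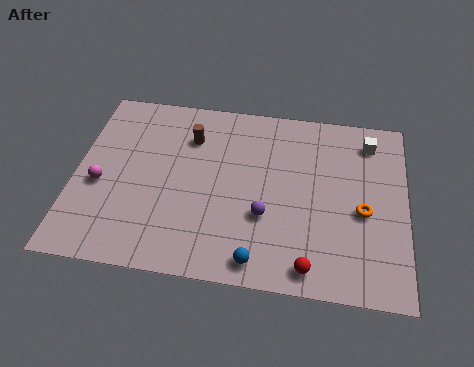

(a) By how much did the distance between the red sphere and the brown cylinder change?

-1.6

They were about 9.6 units apart before and 8.0 after — 1.6 units closer together.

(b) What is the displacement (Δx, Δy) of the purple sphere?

(-0.8, -2.6)

From the two frames, the purple sphere sits at roughly (8.8, 6.0) before and (8.0, 3.4) after.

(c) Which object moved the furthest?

the brown cylinder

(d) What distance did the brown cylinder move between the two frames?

4.5

From (1.5, 4.0) to (4.7, 7.2), the brown cylinder covered √(3.2² + 3.2²) ≈ 4.5 units.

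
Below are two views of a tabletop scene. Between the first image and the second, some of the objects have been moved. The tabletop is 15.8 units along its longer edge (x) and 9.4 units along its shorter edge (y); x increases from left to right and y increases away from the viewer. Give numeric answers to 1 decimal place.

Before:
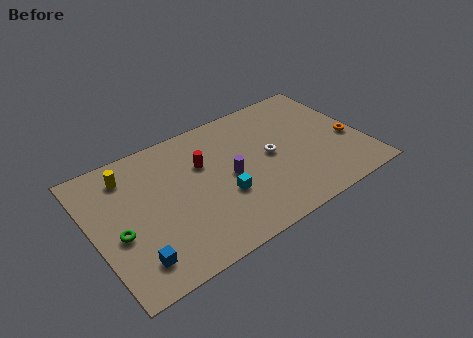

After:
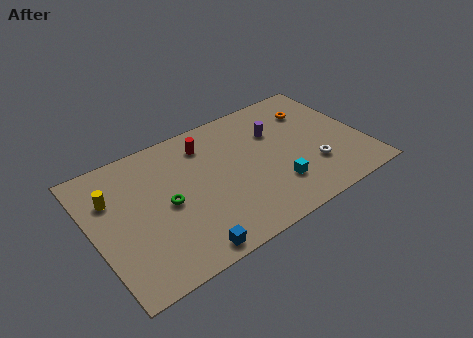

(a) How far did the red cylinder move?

1.4

The red cylinder was near (6.6, 6.2) before and (7.0, 7.5) after, so it travelled √(0.4² + 1.3²) ≈ 1.4 units.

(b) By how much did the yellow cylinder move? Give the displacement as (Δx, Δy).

(-1.1, -1.1)

From the two frames, the yellow cylinder sits at roughly (2.4, 7.6) before and (1.3, 6.5) after.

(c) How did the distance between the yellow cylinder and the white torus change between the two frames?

+3.4

Before: roughly 8.5 units apart; after: 11.9. That's 3.4 units further apart.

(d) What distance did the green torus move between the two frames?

3.0

From (1.3, 3.9) to (4.2, 4.5), the green torus covered √(2.9² + 0.6²) ≈ 3.0 units.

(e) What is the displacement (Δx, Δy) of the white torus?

(2.2, -2.0)

The white torus started near (10.4, 4.8) and ended near (12.6, 2.8).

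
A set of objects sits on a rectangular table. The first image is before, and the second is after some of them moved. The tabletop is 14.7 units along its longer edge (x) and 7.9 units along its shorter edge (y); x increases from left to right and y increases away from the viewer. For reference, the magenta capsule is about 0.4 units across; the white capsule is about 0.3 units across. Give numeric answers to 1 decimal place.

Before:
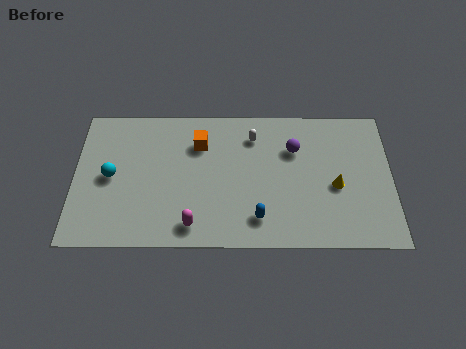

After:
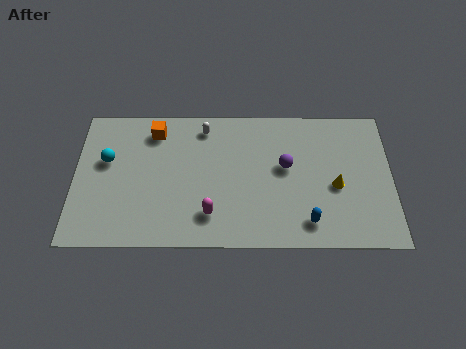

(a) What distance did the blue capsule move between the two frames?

2.3

From (8.5, 1.6) to (10.8, 1.4), the blue capsule covered √(2.3² + 0.2²) ≈ 2.3 units.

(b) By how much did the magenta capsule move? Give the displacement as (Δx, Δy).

(0.8, 0.6)

The magenta capsule was at about (5.5, 1.2) and moved to about (6.3, 1.8).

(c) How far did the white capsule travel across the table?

2.4

The white capsule was near (8.3, 6.2) before and (6.0, 6.7) after, so it travelled √(2.3² + 0.5²) ≈ 2.4 units.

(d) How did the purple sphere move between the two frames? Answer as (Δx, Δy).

(-0.4, -1.0)

The purple sphere was at about (10.2, 5.5) and moved to about (9.8, 4.5).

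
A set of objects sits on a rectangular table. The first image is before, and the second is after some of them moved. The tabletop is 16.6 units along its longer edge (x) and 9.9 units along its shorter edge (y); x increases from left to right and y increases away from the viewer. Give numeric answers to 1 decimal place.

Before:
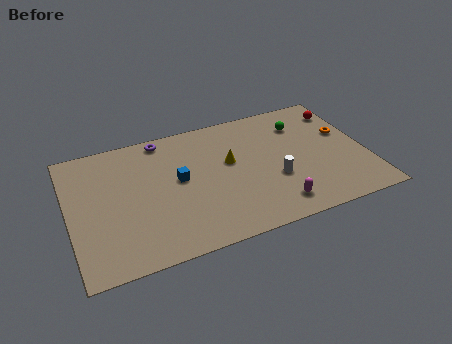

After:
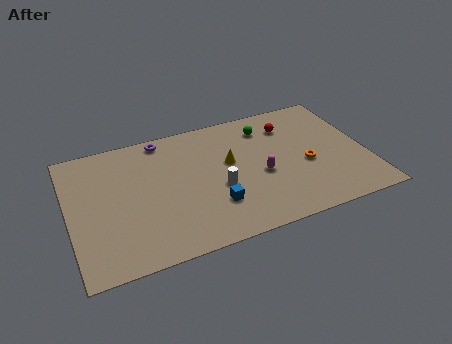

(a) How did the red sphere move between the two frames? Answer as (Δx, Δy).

(-3.1, -0.3)

The red sphere started near (15.7, 7.9) and ended near (12.6, 7.6).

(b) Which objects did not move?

the yellow cone and the purple torus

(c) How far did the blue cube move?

3.1

The blue cube moved from about (6.1, 5.4) to (7.8, 2.8), a distance of √(1.7² + 2.6²) ≈ 3.1.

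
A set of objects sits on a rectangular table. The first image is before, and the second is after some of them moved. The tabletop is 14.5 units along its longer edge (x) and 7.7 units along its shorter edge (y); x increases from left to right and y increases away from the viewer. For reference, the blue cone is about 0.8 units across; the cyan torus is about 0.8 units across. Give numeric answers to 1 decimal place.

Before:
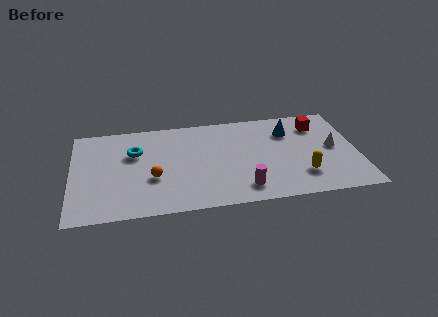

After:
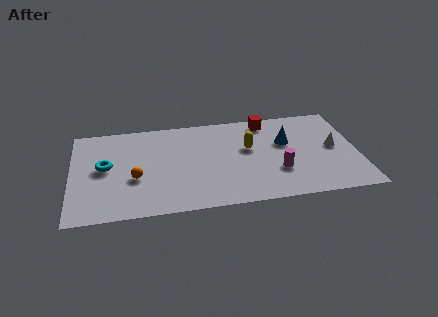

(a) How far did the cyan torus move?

1.8

From (3.2, 5.1) to (1.7, 4.1), the cyan torus covered √(1.5² + 1.0²) ≈ 1.8 units.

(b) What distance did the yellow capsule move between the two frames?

3.7

The yellow capsule was near (11.6, 2.0) before and (9.0, 4.6) after, so it travelled √(2.6² + 2.6²) ≈ 3.7 units.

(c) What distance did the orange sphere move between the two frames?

0.9

The orange sphere moved from about (4.1, 2.9) to (3.2, 3.0), a distance of √(0.9² + 0.1²) ≈ 0.9.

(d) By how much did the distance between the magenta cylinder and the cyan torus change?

+2.3

They were about 6.5 units apart before and 8.8 after — 2.3 units further apart.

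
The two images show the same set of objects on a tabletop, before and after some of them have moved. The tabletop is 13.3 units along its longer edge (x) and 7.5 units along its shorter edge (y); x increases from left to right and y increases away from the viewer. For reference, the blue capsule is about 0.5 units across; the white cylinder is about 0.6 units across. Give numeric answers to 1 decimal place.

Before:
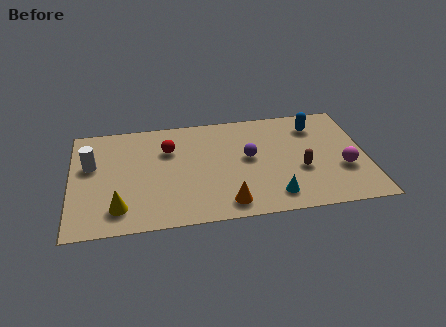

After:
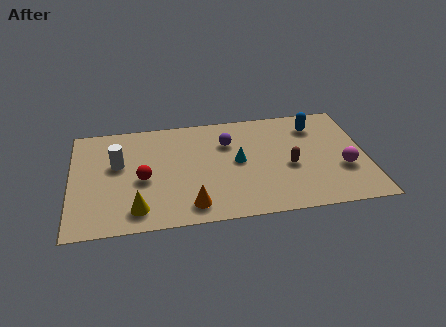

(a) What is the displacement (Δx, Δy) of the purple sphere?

(-0.9, 1.2)

The purple sphere started near (8.0, 4.1) and ended near (7.1, 5.3).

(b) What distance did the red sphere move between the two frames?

2.2

The red sphere moved from about (4.4, 5.2) to (3.2, 3.3), a distance of √(1.2² + 1.9²) ≈ 2.2.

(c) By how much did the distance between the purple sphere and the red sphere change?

+0.6

They were about 3.8 units apart before and 4.4 after — 0.6 units further apart.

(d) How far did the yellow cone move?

0.8

The yellow cone was near (2.1, 1.5) before and (2.9, 1.3) after, so it travelled √(0.8² + 0.2²) ≈ 0.8 units.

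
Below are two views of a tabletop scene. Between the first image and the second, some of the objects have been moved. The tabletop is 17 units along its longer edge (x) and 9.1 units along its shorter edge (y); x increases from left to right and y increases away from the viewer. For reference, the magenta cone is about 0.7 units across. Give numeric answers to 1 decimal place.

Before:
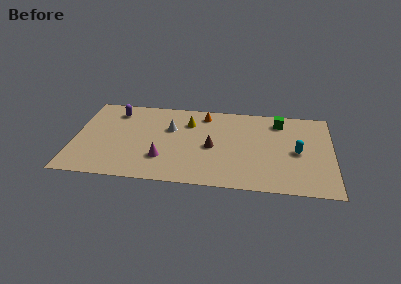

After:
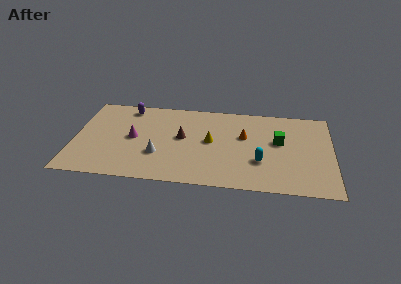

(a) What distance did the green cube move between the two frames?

2.2

The green cube was near (13.5, 7.5) before and (13.5, 5.3) after, so it travelled √(0.0² + 2.2²) ≈ 2.2 units.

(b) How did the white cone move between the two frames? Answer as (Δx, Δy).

(-0.7, -2.9)

The white cone was at about (6.3, 5.9) and moved to about (5.6, 3.0).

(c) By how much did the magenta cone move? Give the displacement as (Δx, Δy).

(-2.0, 2.0)

From the two frames, the magenta cone sits at roughly (5.9, 2.6) before and (3.9, 4.6) after.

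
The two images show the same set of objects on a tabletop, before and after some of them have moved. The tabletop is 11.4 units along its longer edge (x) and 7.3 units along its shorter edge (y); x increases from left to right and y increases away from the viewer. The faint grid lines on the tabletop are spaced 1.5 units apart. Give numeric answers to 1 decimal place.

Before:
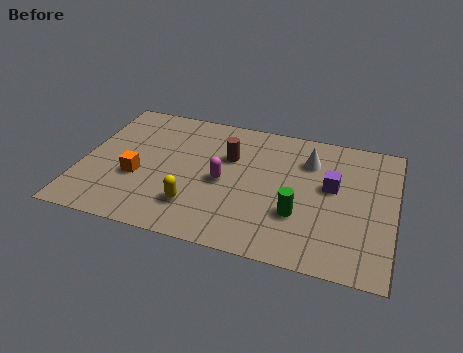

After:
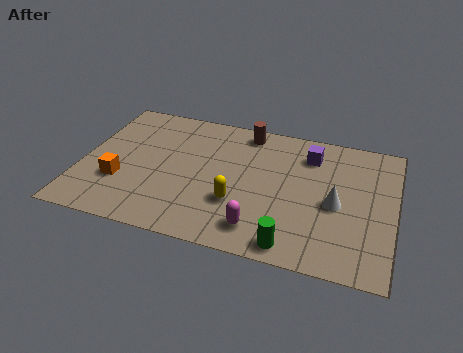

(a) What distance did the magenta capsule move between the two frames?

2.6

The magenta capsule moved from about (5.2, 3.4) to (6.7, 1.3), a distance of √(1.5² + 2.1²) ≈ 2.6.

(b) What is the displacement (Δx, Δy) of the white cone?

(1.1, -2.1)

From the two frames, the white cone sits at roughly (8.2, 5.4) before and (9.3, 3.3) after.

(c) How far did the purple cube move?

1.7

The purple cube moved from about (9.1, 4.2) to (8.2, 5.7), a distance of √(0.9² + 1.5²) ≈ 1.7.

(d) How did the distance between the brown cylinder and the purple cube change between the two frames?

-1.3

They were about 3.8 units apart before and 2.5 after — 1.3 units closer together.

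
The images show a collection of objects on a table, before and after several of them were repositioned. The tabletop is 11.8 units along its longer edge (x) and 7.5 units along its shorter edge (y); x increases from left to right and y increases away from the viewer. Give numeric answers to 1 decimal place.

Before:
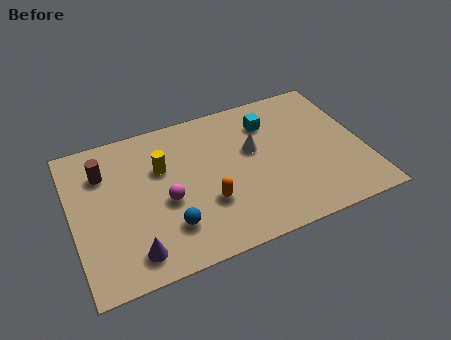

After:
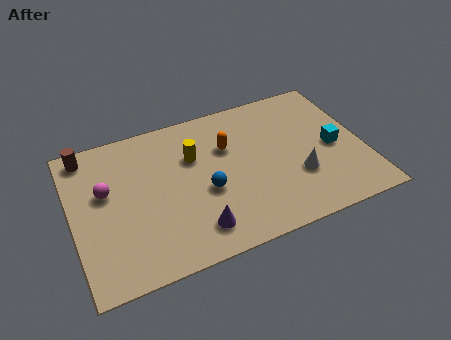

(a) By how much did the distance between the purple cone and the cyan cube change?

-1.2

They were about 7.5 units apart before and 6.3 after — 1.2 units closer together.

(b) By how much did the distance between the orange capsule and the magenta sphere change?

+3.3

They were about 1.7 units apart before and 5.0 after — 3.3 units further apart.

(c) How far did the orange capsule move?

2.7

The orange capsule moved from about (5.3, 2.5) to (6.4, 5.0), a distance of √(1.1² + 2.5²) ≈ 2.7.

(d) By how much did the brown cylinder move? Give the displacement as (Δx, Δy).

(-0.6, 1.1)

The brown cylinder was at about (1.4, 5.5) and moved to about (0.8, 6.6).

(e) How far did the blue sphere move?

2.0

The blue sphere was near (3.7, 1.9) before and (5.3, 3.1) after, so it travelled √(1.6² + 1.2²) ≈ 2.0 units.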